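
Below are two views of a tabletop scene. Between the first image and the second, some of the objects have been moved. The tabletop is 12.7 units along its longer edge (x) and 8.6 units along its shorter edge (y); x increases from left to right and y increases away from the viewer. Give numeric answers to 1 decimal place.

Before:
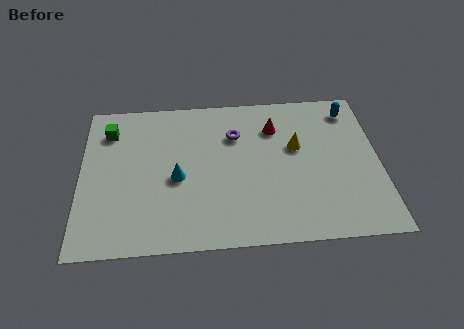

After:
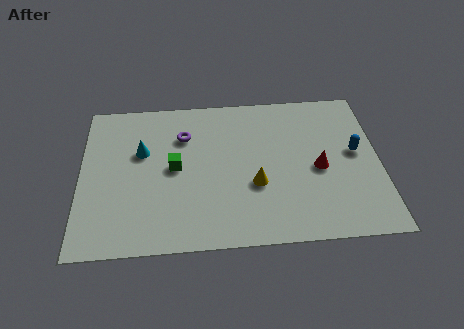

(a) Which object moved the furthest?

the green cube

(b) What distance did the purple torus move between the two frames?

2.2

The purple torus was near (6.6, 6.1) before and (4.4, 6.2) after, so it travelled √(2.2² + 0.1²) ≈ 2.2 units.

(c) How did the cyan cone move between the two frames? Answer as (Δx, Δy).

(-1.5, 1.6)

The cyan cone was at about (4.1, 3.8) and moved to about (2.6, 5.4).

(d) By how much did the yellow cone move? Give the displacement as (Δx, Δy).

(-1.8, -2.0)

The yellow cone was at about (9.2, 5.2) and moved to about (7.4, 3.2).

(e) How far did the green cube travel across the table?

3.6

The green cube was near (1.2, 6.7) before and (4.0, 4.4) after, so it travelled √(2.8² + 2.3²) ≈ 3.6 units.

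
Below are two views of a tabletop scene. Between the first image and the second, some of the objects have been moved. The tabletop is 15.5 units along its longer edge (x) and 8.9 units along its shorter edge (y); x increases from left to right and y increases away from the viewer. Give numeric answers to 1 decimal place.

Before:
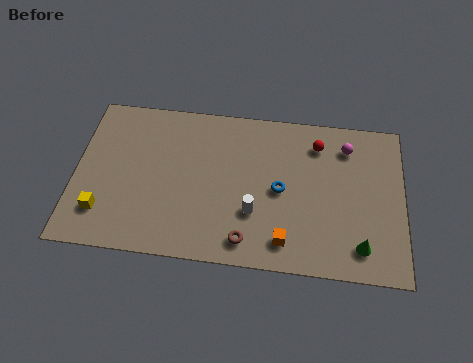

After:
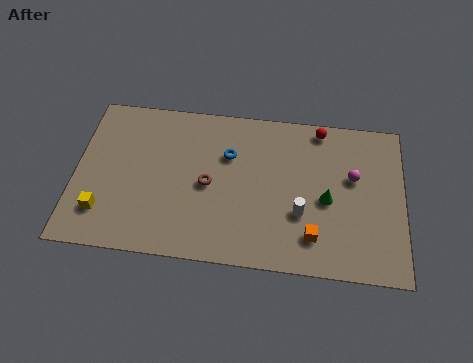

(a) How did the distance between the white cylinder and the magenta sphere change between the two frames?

-2.7

Before: roughly 6.0 units apart; after: 3.3. That's 2.7 units closer together.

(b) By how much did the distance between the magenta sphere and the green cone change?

-3.7

They were about 5.5 units apart before and 1.8 after — 3.7 units closer together.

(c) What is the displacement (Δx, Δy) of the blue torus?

(-2.5, 1.7)

The blue torus started near (9.7, 4.3) and ended near (7.2, 6.0).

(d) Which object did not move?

the yellow cube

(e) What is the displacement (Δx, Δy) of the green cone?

(-1.6, 2.4)

The green cone was at about (13.5, 1.6) and moved to about (11.9, 4.0).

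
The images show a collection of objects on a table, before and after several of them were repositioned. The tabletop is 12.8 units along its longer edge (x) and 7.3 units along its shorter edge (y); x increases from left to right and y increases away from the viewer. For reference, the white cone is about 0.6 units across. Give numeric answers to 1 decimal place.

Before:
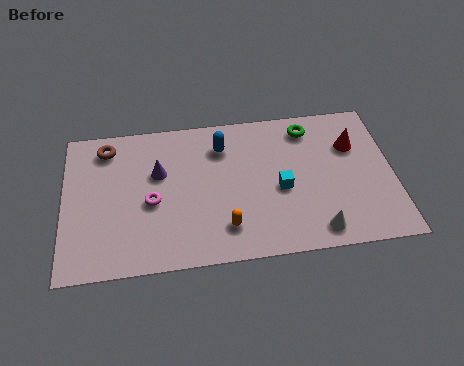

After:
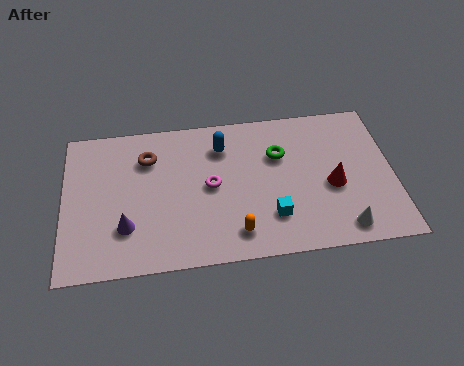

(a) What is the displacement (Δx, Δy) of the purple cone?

(-1.3, -2.5)

The purple cone was at about (3.7, 4.6) and moved to about (2.4, 2.1).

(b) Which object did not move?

the blue capsule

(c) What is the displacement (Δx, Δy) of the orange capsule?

(0.4, -0.3)

The orange capsule started near (6.2, 1.6) and ended near (6.6, 1.3).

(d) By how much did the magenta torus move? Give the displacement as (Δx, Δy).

(2.3, 0.5)

From the two frames, the magenta torus sits at roughly (3.4, 3.2) before and (5.7, 3.7) after.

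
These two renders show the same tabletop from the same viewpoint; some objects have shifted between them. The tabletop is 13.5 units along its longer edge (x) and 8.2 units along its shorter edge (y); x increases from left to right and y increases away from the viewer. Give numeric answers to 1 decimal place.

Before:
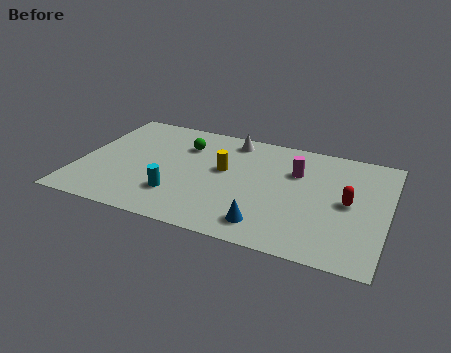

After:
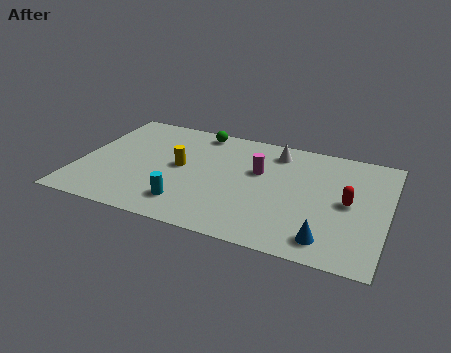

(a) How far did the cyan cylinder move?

0.7

The cyan cylinder moved from about (4.5, 2.2) to (5.0, 1.7), a distance of √(0.5² + 0.5²) ≈ 0.7.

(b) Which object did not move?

the red capsule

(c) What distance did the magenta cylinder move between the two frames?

1.7

The magenta cylinder was near (9.4, 5.6) before and (7.8, 5.1) after, so it travelled √(1.6² + 0.5²) ≈ 1.7 units.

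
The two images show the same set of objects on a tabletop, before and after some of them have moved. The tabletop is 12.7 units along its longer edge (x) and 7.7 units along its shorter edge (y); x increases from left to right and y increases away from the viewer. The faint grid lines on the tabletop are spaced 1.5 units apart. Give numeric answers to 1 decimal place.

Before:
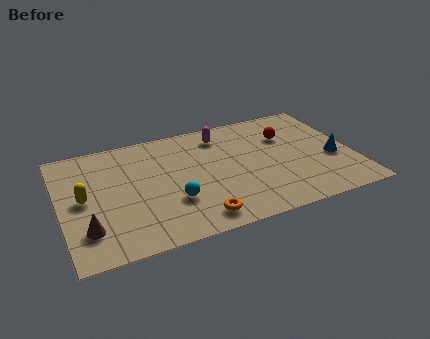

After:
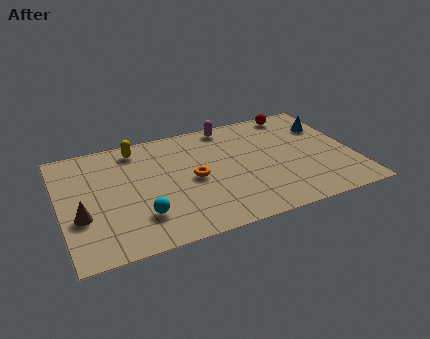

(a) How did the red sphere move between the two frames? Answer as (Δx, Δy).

(0.6, 1.6)

The red sphere started near (10.0, 5.3) and ended near (10.6, 6.9).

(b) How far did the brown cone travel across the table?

0.9

The brown cone moved from about (1.0, 1.9) to (0.8, 2.8), a distance of √(0.2² + 0.9²) ≈ 0.9.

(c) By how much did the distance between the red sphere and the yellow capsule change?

-2.0

The distance was about 9.1 in the first image and 7.1 in the second, so they moved 2.0 units closer together.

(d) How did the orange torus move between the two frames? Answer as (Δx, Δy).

(0.1, 2.6)

The orange torus was at about (5.6, 1.1) and moved to about (5.7, 3.7).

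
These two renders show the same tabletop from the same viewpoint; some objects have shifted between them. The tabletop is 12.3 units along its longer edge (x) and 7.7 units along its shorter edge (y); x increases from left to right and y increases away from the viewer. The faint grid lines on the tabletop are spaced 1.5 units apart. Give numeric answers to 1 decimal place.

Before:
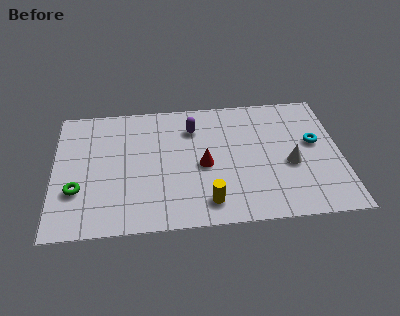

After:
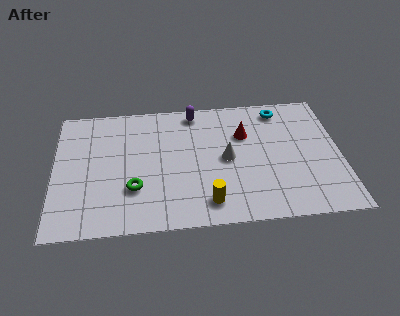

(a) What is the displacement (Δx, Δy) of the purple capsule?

(0.1, 1.0)

The purple capsule started near (6.0, 5.8) and ended near (6.1, 6.8).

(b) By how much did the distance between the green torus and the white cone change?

-4.9

They were about 9.1 units apart before and 4.2 after — 4.9 units closer together.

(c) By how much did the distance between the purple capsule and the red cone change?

+0.3

They were about 2.3 units apart before and 2.6 after — 0.3 units further apart.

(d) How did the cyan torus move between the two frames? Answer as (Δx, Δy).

(-1.4, 2.2)

From the two frames, the cyan torus sits at roughly (11.2, 4.4) before and (9.8, 6.6) after.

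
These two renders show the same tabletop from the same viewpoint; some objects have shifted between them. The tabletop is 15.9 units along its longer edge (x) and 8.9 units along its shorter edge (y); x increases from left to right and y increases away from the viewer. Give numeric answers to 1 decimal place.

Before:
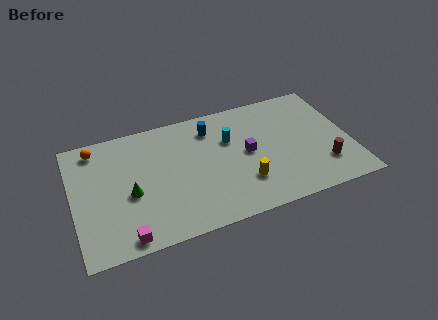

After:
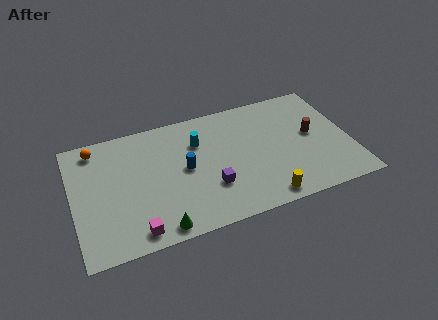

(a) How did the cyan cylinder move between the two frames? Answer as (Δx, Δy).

(-1.8, 0.4)

The cyan cylinder was at about (9.1, 5.9) and moved to about (7.3, 6.3).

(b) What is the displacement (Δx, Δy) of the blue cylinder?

(-1.7, -2.5)

The blue cylinder was at about (8.1, 7.1) and moved to about (6.4, 4.6).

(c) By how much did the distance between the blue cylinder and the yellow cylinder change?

+0.7

The distance was about 4.8 in the first image and 5.5 in the second, so they moved 0.7 units further apart.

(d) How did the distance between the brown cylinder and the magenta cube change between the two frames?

-0.5

They were about 11.6 units apart before and 11.1 after — 0.5 units closer together.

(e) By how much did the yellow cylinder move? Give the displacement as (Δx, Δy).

(1.0, -1.5)

The yellow cylinder was at about (9.6, 2.5) and moved to about (10.6, 1.0).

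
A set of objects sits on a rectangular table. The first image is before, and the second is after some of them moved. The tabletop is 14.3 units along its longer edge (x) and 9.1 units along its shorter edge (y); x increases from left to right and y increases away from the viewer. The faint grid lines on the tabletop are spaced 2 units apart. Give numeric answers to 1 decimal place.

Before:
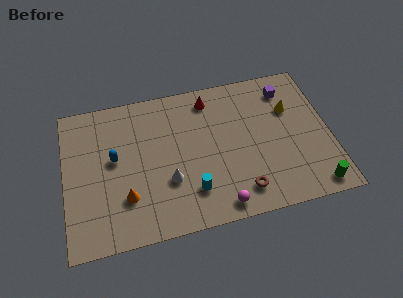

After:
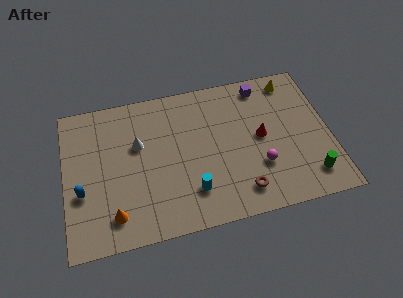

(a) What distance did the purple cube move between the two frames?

1.4

The purple cube was near (12.2, 7.4) before and (10.9, 7.9) after, so it travelled √(1.3² + 0.5²) ≈ 1.4 units.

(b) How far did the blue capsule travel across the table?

2.5

The blue capsule was near (2.7, 5.1) before and (0.9, 3.4) after, so it travelled √(1.8² + 1.7²) ≈ 2.5 units.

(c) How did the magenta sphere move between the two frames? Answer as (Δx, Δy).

(2.3, 1.9)

From the two frames, the magenta sphere sits at roughly (8.1, 1.0) before and (10.4, 2.9) after.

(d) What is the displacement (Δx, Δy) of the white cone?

(-1.5, 2.6)

From the two frames, the white cone sits at roughly (5.5, 3.1) before and (4.0, 5.7) after.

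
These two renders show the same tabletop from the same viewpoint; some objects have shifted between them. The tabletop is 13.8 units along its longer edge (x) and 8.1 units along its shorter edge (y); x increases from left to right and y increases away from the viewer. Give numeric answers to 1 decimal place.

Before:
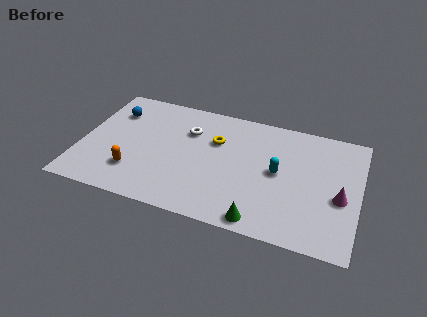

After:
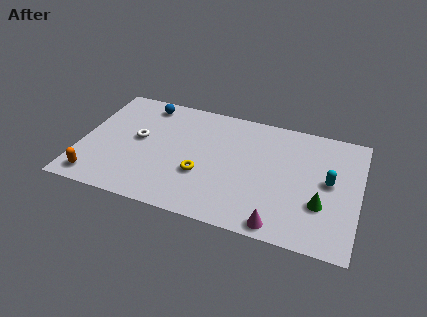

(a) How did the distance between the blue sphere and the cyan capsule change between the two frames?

+1.2

They were about 8.6 units apart before and 9.8 after — 1.2 units further apart.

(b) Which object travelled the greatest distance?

the magenta cone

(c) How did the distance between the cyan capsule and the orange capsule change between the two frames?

+4.4

Before: roughly 7.3 units apart; after: 11.7. That's 4.4 units further apart.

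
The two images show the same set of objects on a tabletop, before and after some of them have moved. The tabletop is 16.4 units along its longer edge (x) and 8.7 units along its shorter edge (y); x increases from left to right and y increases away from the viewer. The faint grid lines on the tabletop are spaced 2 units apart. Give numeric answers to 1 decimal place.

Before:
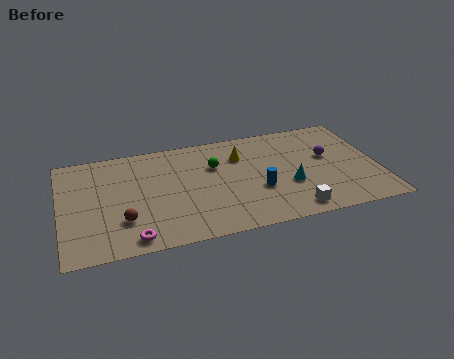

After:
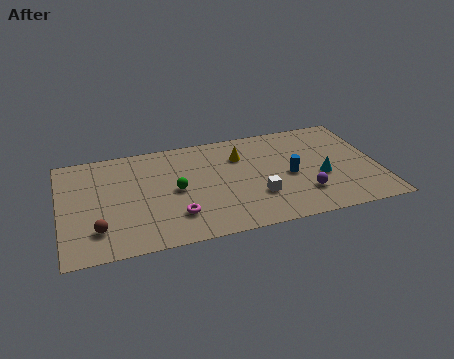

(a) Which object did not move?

the yellow cone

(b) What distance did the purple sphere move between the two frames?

3.2

The purple sphere was near (13.9, 5.1) before and (12.4, 2.3) after, so it travelled √(1.5² + 2.8²) ≈ 3.2 units.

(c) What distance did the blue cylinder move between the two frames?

1.9

From (10.1, 3.2) to (11.8, 4.0), the blue cylinder covered √(1.7² + 0.8²) ≈ 1.9 units.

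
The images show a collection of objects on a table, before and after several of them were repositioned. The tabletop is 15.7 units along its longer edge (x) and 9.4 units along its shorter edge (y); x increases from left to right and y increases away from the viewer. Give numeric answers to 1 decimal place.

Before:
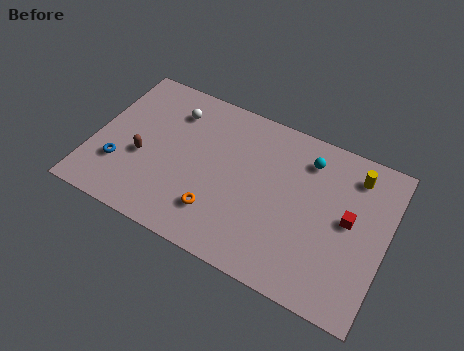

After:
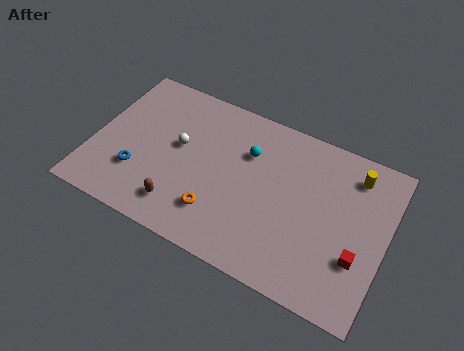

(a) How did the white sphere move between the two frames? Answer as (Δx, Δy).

(0.6, -2.0)

The white sphere was at about (3.9, 7.3) and moved to about (4.5, 5.3).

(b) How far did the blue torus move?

1.0

From (1.6, 2.8) to (2.6, 2.8), the blue torus covered √(1.0² + 0.0²) ≈ 1.0 units.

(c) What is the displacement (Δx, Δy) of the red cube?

(0.7, -1.9)

The red cube started near (13.7, 5.0) and ended near (14.4, 3.1).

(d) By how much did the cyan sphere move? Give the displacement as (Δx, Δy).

(-3.1, -1.0)

The cyan sphere started near (11.2, 7.5) and ended near (8.1, 6.5).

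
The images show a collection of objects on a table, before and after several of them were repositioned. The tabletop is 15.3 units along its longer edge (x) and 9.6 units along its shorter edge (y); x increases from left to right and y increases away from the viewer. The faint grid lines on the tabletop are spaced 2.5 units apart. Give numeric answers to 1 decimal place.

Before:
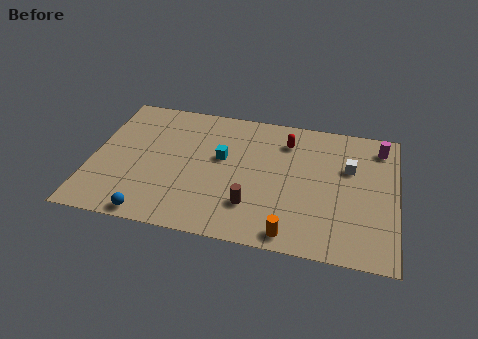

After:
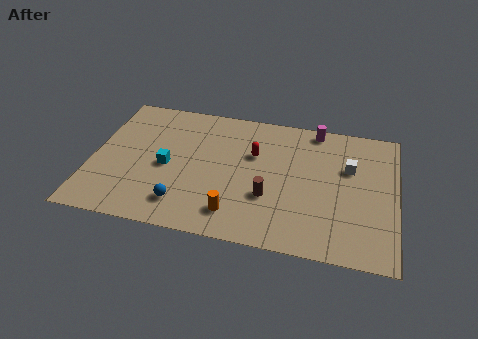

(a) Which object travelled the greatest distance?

the magenta cylinder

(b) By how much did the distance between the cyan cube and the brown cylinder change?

+1.8

The distance was about 3.5 in the first image and 5.3 in the second, so they moved 1.8 units further apart.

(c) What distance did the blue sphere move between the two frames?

1.9

The blue sphere was near (3.3, 0.8) before and (4.8, 1.9) after, so it travelled √(1.5² + 1.1²) ≈ 1.9 units.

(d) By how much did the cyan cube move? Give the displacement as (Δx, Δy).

(-2.7, -1.2)

From the two frames, the cyan cube sits at roughly (6.5, 5.6) before and (3.8, 4.4) after.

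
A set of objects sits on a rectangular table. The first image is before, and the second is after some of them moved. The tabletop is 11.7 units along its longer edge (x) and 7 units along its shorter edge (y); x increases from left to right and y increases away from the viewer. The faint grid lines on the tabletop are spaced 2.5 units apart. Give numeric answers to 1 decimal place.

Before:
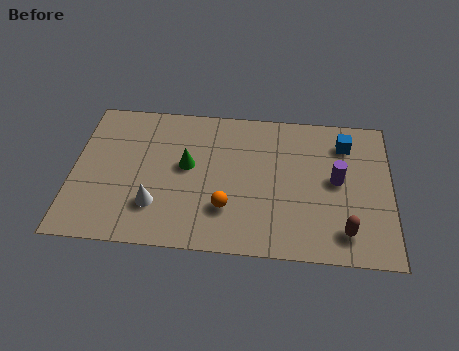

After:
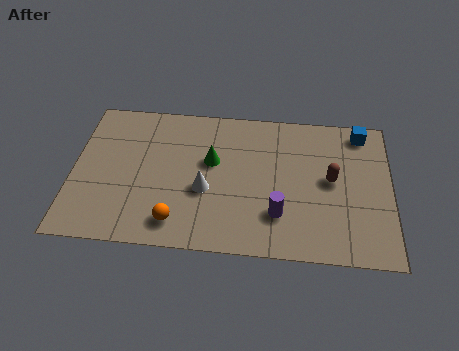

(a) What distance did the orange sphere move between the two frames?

2.0

From (5.7, 2.0) to (3.9, 1.2), the orange sphere covered √(1.8² + 0.8²) ≈ 2.0 units.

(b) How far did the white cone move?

2.0

The white cone moved from about (3.1, 1.9) to (4.9, 2.8), a distance of √(1.8² + 0.9²) ≈ 2.0.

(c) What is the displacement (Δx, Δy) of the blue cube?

(0.6, 0.6)

The blue cube started near (10.0, 5.5) and ended near (10.6, 6.1).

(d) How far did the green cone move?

0.9

From (4.2, 3.9) to (5.1, 4.2), the green cone covered √(0.9² + 0.3²) ≈ 0.9 units.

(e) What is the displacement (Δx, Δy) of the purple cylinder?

(-2.1, -1.8)

The purple cylinder started near (9.7, 3.7) and ended near (7.6, 1.9).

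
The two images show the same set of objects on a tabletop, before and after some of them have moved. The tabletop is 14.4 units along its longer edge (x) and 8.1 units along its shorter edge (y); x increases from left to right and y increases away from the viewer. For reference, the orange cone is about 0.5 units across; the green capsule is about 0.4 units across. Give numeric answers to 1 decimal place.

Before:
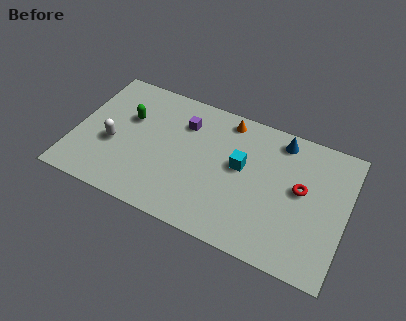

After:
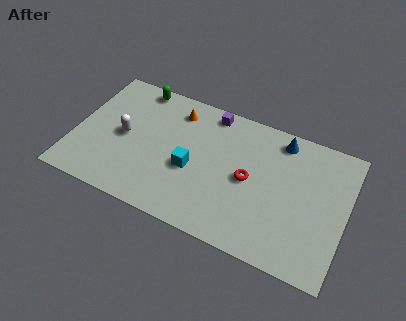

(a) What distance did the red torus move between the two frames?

2.7

The red torus moved from about (12.0, 4.5) to (9.3, 4.0), a distance of √(2.7² + 0.5²) ≈ 2.7.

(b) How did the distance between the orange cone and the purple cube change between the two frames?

-0.6

The distance was about 2.5 in the first image and 1.9 in the second, so they moved 0.6 units closer together.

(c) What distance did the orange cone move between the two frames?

2.7

The orange cone moved from about (7.8, 7.1) to (5.1, 6.6), a distance of √(2.7² + 0.5²) ≈ 2.7.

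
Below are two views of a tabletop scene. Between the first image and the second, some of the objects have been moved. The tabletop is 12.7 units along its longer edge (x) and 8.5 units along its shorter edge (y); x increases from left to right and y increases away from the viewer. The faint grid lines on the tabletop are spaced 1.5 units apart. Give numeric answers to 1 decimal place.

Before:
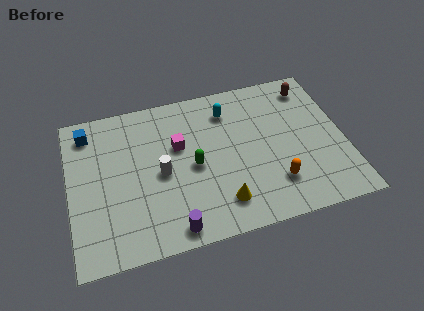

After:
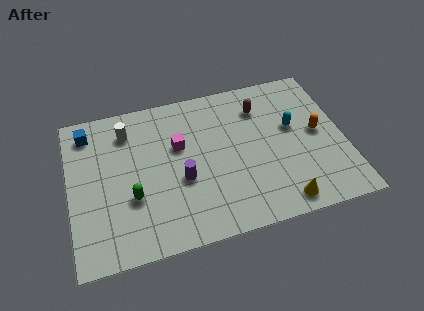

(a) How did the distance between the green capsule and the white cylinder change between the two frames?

+2.2

The distance was about 1.5 in the first image and 3.7 in the second, so they moved 2.2 units further apart.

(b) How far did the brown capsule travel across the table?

2.5

The brown capsule was near (11.4, 7.1) before and (9.0, 6.5) after, so it travelled √(2.4² + 0.6²) ≈ 2.5 units.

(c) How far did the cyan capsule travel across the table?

3.4

The cyan capsule moved from about (7.5, 6.7) to (10.4, 5.0), a distance of √(2.9² + 1.7²) ≈ 3.4.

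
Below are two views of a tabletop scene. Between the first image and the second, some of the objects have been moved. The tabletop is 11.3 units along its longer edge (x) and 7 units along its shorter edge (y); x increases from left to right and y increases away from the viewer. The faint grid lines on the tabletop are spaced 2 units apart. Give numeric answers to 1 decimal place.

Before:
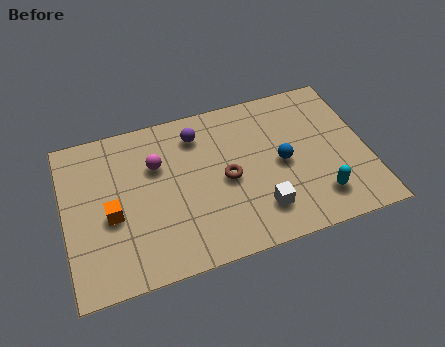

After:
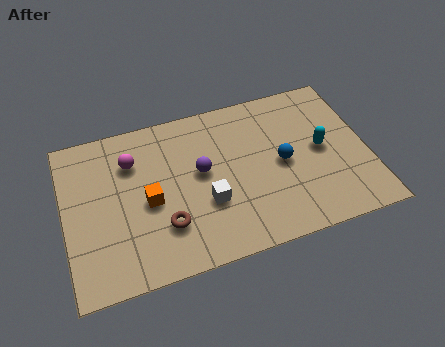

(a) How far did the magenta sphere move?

1.0

The magenta sphere was near (3.5, 4.7) before and (2.6, 5.1) after, so it travelled √(0.9² + 0.4²) ≈ 1.0 units.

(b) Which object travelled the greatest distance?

the brown torus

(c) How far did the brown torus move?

2.7

The brown torus was near (6.0, 3.3) before and (3.6, 2.0) after, so it travelled √(2.4² + 1.3²) ≈ 2.7 units.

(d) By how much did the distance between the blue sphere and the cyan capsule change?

-0.7

They were about 2.2 units apart before and 1.5 after — 0.7 units closer together.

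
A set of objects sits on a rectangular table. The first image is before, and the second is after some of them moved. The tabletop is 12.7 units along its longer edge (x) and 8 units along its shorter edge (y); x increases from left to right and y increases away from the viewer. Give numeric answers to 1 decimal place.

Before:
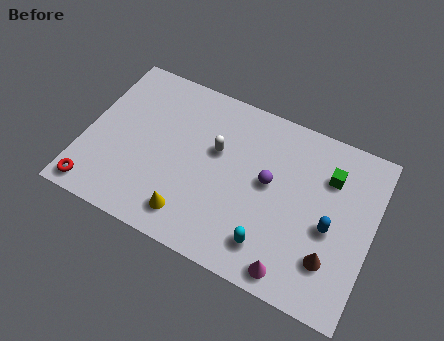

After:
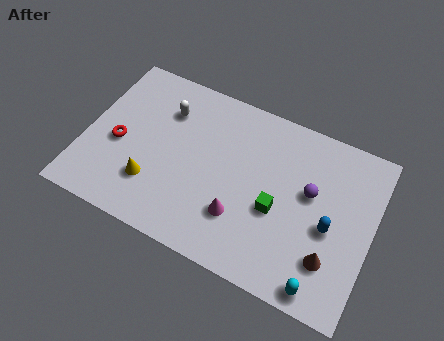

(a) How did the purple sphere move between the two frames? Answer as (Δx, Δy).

(1.8, 0.3)

The purple sphere was at about (8.1, 4.4) and moved to about (9.9, 4.7).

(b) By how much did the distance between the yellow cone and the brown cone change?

+1.8

They were about 6.1 units apart before and 7.9 after — 1.8 units further apart.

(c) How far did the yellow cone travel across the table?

2.0

From (5.0, 1.4) to (3.2, 2.2), the yellow cone covered √(1.8² + 0.8²) ≈ 2.0 units.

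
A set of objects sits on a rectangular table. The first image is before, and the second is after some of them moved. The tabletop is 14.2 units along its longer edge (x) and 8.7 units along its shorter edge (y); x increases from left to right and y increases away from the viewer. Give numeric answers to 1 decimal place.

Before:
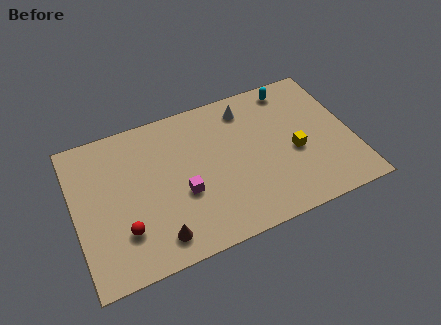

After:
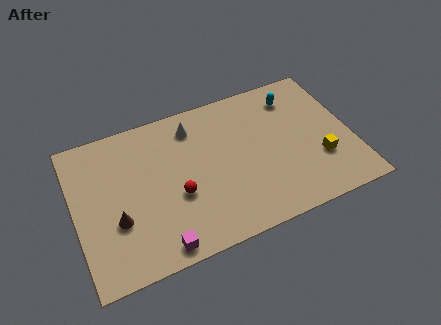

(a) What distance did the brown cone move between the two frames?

2.5

From (3.9, 1.4) to (2.0, 3.1), the brown cone covered √(1.9² + 1.7²) ≈ 2.5 units.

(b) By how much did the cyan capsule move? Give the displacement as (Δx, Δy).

(0.1, -0.6)

From the two frames, the cyan capsule sits at roughly (11.5, 7.6) before and (11.6, 7.0) after.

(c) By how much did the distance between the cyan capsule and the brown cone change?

+0.6

The distance was about 9.8 in the first image and 10.4 in the second, so they moved 0.6 units further apart.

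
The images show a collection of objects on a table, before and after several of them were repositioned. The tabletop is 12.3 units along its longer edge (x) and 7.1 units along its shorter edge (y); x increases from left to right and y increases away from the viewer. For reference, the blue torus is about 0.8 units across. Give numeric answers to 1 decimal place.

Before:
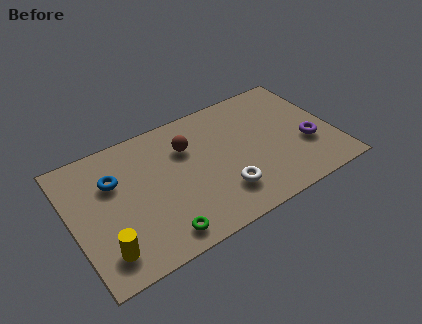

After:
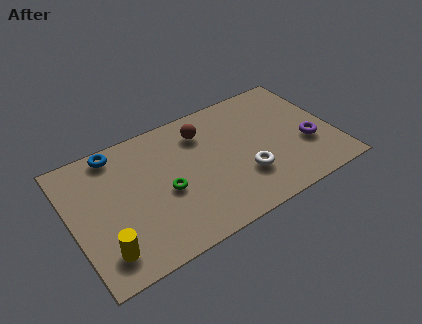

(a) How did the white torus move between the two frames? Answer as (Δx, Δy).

(1.1, 0.4)

The white torus started near (6.8, 1.8) and ended near (7.9, 2.2).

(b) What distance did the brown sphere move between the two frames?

0.9

The brown sphere was near (5.6, 5.0) before and (6.4, 5.5) after, so it travelled √(0.8² + 0.5²) ≈ 0.9 units.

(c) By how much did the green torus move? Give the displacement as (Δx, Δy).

(0.6, 2.1)

The green torus was at about (3.7, 1.0) and moved to about (4.3, 3.1).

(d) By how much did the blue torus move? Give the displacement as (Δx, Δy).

(0.3, 1.5)

From the two frames, the blue torus sits at roughly (2.1, 4.8) before and (2.4, 6.3) after.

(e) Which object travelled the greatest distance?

the green torus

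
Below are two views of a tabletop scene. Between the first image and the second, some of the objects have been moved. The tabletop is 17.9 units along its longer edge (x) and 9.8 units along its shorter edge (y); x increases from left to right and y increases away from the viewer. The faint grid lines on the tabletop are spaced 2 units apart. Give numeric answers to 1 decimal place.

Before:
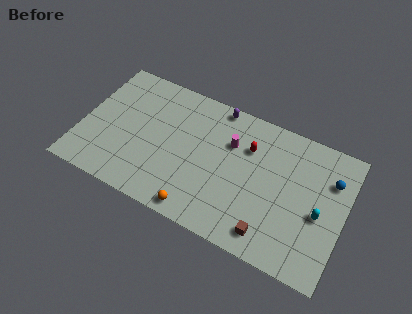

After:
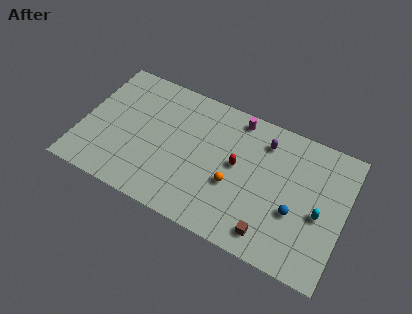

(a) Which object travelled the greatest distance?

the blue sphere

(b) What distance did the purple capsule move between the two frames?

3.6

The purple capsule moved from about (8.8, 9.0) to (12.2, 7.8), a distance of √(3.4² + 1.2²) ≈ 3.6.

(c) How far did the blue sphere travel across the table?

3.9

The blue sphere was near (16.8, 7.0) before and (14.7, 3.7) after, so it travelled √(2.1² + 3.3²) ≈ 3.9 units.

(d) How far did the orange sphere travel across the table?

3.4

The orange sphere was near (8.5, 1.0) before and (10.5, 3.8) after, so it travelled √(2.0² + 2.8²) ≈ 3.4 units.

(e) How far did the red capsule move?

1.7

From (11.2, 6.9) to (10.6, 5.3), the red capsule covered √(0.6² + 1.6²) ≈ 1.7 units.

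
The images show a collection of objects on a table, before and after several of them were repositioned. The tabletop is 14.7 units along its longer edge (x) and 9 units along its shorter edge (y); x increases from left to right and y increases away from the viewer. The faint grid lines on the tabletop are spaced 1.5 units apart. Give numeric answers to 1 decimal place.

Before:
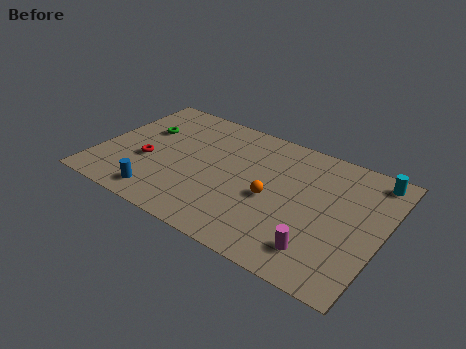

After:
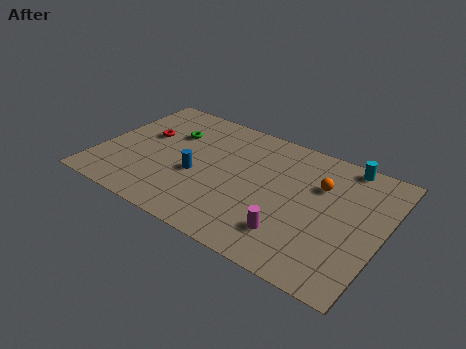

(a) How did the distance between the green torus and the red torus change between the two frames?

-0.9

The distance was about 2.4 in the first image and 1.5 in the second, so they moved 0.9 units closer together.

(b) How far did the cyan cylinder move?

1.5

From (13.8, 7.9) to (12.3, 8.2), the cyan cylinder covered √(1.5² + 0.3²) ≈ 1.5 units.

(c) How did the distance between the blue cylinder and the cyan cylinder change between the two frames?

-3.7

Before: roughly 12.1 units apart; after: 8.4. That's 3.7 units closer together.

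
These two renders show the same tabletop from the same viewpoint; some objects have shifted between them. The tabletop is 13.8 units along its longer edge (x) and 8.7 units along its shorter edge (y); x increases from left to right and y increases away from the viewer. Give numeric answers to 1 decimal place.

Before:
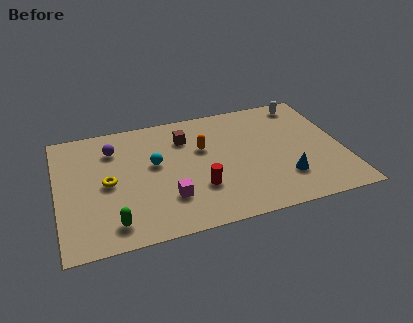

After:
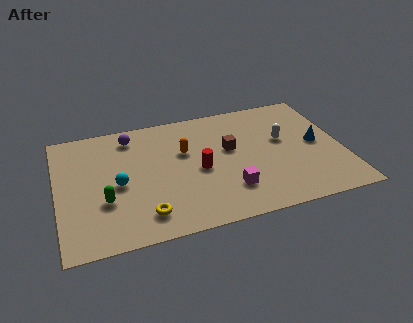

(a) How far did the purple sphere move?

1.1

From (2.8, 6.6) to (3.7, 7.3), the purple sphere covered √(0.9² + 0.7²) ≈ 1.1 units.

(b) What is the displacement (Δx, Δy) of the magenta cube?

(2.9, -0.2)

The magenta cube was at about (5.2, 2.4) and moved to about (8.1, 2.2).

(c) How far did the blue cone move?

2.8

From (10.8, 2.3) to (12.6, 4.4), the blue cone covered √(1.8² + 2.1²) ≈ 2.8 units.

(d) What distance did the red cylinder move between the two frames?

1.3

From (6.7, 2.7) to (6.8, 4.0), the red cylinder covered √(0.1² + 1.3²) ≈ 1.3 units.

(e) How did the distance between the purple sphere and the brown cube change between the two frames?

+1.7

The distance was about 3.5 in the first image and 5.2 in the second, so they moved 1.7 units further apart.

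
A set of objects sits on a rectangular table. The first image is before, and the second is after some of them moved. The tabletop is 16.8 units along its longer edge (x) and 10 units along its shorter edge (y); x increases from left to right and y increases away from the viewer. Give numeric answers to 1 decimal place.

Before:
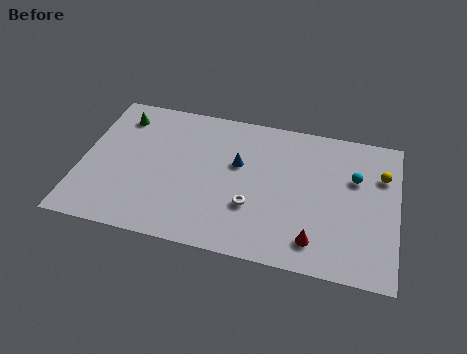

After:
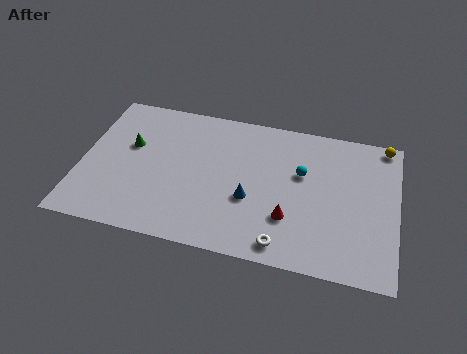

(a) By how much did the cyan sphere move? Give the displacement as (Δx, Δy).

(-2.8, -0.3)

The cyan sphere started near (14.5, 6.5) and ended near (11.7, 6.2).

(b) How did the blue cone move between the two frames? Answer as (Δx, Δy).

(0.8, -2.3)

The blue cone started near (8.3, 6.1) and ended near (9.1, 3.8).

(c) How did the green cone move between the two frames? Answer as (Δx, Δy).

(0.7, -2.0)

The green cone was at about (1.8, 8.1) and moved to about (2.5, 6.1).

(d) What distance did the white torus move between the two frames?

2.8

The white torus moved from about (9.2, 3.3) to (11.0, 1.2), a distance of √(1.8² + 2.1²) ≈ 2.8.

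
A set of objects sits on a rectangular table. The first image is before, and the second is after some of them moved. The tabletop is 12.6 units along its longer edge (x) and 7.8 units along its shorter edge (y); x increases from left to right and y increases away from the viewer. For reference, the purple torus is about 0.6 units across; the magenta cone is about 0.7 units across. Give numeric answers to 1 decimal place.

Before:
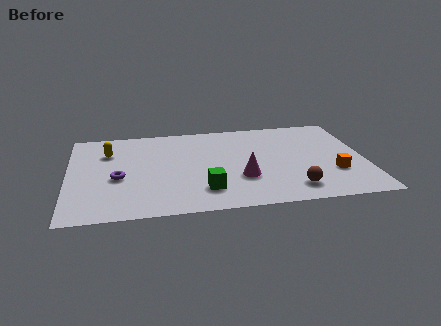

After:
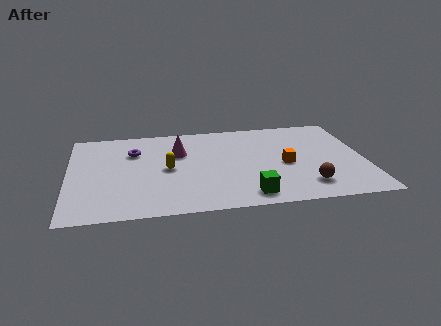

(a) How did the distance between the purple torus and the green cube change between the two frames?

+2.5

The distance was about 3.9 in the first image and 6.4 in the second, so they moved 2.5 units further apart.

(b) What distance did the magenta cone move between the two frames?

3.7

The magenta cone moved from about (7.3, 2.6) to (4.7, 5.2), a distance of √(2.6² + 2.6²) ≈ 3.7.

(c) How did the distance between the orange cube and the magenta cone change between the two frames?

+0.9

Before: roughly 3.9 units apart; after: 4.8. That's 0.9 units further apart.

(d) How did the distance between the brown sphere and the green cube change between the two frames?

-1.2

The distance was about 3.7 in the first image and 2.5 in the second, so they moved 1.2 units closer together.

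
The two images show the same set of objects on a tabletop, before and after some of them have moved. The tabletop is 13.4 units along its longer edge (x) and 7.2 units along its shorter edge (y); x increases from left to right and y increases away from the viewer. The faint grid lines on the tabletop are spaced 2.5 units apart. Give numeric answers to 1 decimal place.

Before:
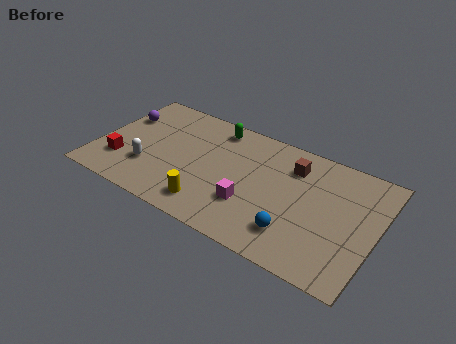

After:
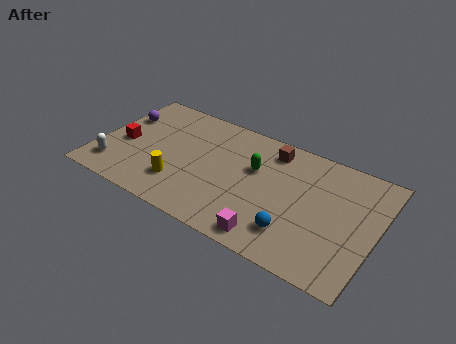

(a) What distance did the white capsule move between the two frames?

1.7

From (2.6, 2.2) to (1.0, 1.5), the white capsule covered √(1.6² + 0.7²) ≈ 1.7 units.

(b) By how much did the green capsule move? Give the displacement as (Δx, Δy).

(2.2, -1.7)

The green capsule was at about (5.3, 6.2) and moved to about (7.5, 4.5).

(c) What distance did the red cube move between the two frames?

1.2

The red cube moved from about (1.3, 2.0) to (1.2, 3.2), a distance of √(0.1² + 1.2²) ≈ 1.2.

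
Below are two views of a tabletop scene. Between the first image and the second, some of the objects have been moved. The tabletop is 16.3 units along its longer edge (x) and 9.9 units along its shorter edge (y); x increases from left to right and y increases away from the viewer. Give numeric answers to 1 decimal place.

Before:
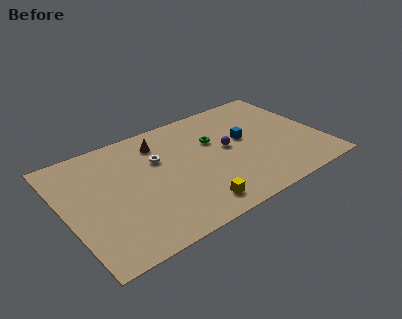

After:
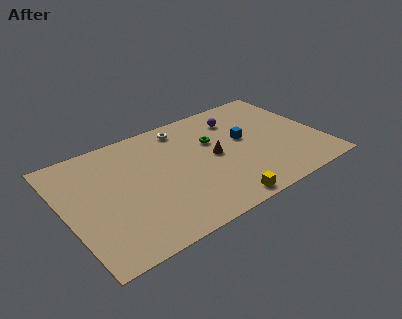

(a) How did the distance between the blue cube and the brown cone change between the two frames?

-3.5

Before: roughly 5.7 units apart; after: 2.2. That's 3.5 units closer together.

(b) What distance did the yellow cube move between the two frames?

1.7

From (7.5, 1.5) to (9.1, 0.9), the yellow cube covered √(1.6² + 0.6²) ≈ 1.7 units.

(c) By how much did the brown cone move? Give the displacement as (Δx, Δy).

(3.1, -2.9)

From the two frames, the brown cone sits at roughly (6.4, 7.9) before and (9.5, 5.0) after.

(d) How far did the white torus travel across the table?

2.8

From (6.1, 6.5) to (8.1, 8.5), the white torus covered √(2.0² + 2.0²) ≈ 2.8 units.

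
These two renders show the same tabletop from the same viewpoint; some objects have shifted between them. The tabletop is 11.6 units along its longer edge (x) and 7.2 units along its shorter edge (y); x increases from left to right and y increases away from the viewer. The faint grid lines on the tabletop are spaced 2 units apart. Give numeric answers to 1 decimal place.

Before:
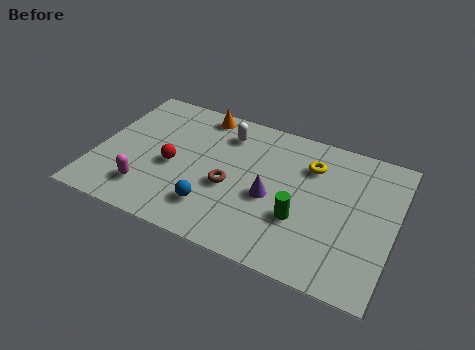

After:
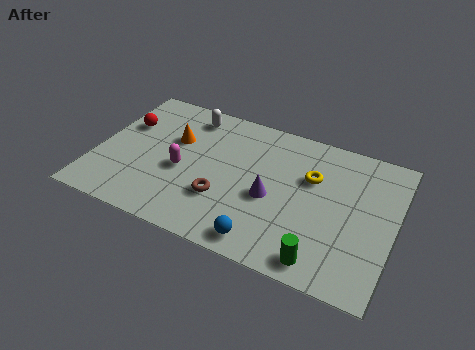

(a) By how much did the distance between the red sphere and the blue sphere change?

+4.8

Before: roughly 2.3 units apart; after: 7.1. That's 4.8 units further apart.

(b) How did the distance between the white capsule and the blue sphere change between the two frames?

+2.3

They were about 4.0 units apart before and 6.3 after — 2.3 units further apart.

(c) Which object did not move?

the purple cone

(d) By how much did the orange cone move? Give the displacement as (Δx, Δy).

(-0.8, -1.8)

From the two frames, the orange cone sits at roughly (3.7, 6.4) before and (2.9, 4.6) after.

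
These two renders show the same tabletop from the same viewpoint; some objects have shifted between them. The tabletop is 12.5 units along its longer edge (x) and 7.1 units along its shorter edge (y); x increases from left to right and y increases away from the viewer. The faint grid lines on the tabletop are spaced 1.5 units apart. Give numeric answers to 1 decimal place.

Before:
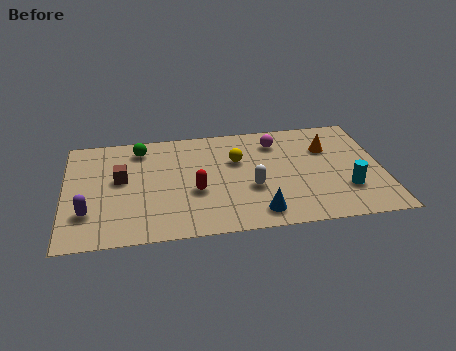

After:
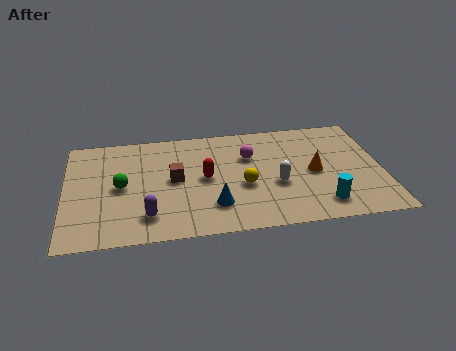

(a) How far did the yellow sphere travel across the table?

1.7

The yellow sphere moved from about (6.8, 4.6) to (7.0, 2.9), a distance of √(0.2² + 1.7²) ≈ 1.7.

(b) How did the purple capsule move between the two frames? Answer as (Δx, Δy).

(2.3, -0.5)

The purple capsule was at about (0.9, 2.0) and moved to about (3.2, 1.5).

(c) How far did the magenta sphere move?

1.4

From (8.4, 5.6) to (7.3, 4.8), the magenta sphere covered √(1.1² + 0.8²) ≈ 1.4 units.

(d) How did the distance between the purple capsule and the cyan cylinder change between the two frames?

-3.3

They were about 10.1 units apart before and 6.8 after — 3.3 units closer together.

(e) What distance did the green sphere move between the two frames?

2.5

The green sphere was near (3.0, 5.9) before and (2.2, 3.5) after, so it travelled √(0.8² + 2.4²) ≈ 2.5 units.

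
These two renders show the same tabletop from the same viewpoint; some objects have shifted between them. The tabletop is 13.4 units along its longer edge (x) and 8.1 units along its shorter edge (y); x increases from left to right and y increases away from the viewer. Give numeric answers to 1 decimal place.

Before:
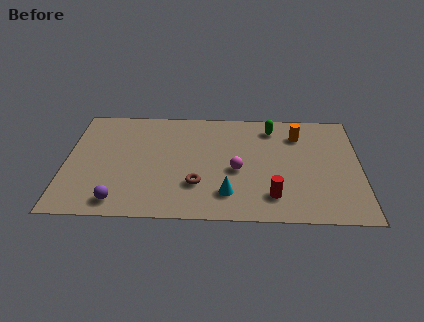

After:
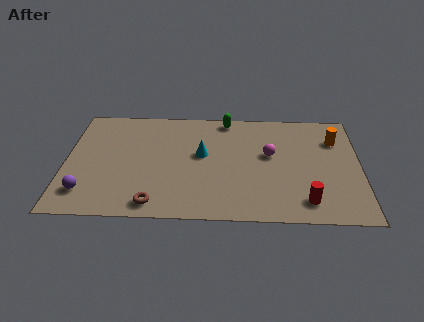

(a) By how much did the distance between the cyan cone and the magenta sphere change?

+1.4

The distance was about 1.7 in the first image and 3.1 in the second, so they moved 1.4 units further apart.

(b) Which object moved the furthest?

the cyan cone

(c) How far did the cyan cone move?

3.0

The cyan cone was near (7.4, 1.8) before and (6.2, 4.6) after, so it travelled √(1.2² + 2.8²) ≈ 3.0 units.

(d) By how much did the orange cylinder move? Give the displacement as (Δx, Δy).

(1.7, -0.3)

The orange cylinder was at about (10.6, 6.2) and moved to about (12.3, 5.9).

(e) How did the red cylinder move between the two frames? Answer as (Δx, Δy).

(1.5, -0.3)

From the two frames, the red cylinder sits at roughly (9.4, 1.7) before and (10.9, 1.4) after.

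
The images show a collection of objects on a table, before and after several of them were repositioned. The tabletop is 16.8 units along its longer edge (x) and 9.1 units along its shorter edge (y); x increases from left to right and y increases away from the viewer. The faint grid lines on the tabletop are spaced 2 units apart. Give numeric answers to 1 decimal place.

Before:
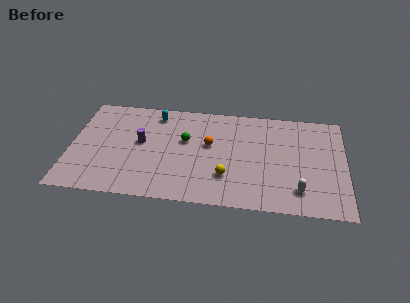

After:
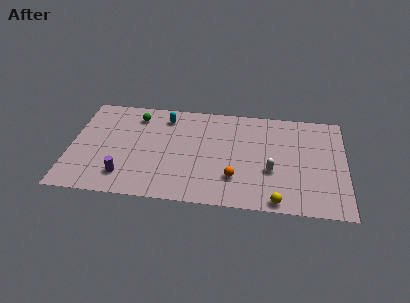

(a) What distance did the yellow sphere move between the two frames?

3.6

From (9.6, 2.6) to (12.7, 0.8), the yellow sphere covered √(3.1² + 1.8²) ≈ 3.6 units.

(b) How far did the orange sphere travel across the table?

3.2

The orange sphere was near (8.5, 5.3) before and (10.1, 2.5) after, so it travelled √(1.6² + 2.8²) ≈ 3.2 units.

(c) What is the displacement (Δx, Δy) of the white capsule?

(-1.7, 1.5)

The white capsule was at about (14.0, 1.9) and moved to about (12.3, 3.4).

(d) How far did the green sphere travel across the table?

3.6

From (7.0, 5.5) to (3.9, 7.4), the green sphere covered √(3.1² + 1.9²) ≈ 3.6 units.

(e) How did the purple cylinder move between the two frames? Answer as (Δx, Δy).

(-0.9, -3.1)

The purple cylinder started near (4.3, 5.0) and ended near (3.4, 1.9).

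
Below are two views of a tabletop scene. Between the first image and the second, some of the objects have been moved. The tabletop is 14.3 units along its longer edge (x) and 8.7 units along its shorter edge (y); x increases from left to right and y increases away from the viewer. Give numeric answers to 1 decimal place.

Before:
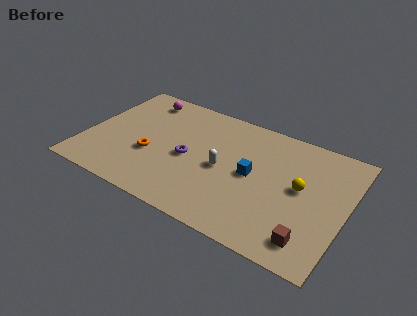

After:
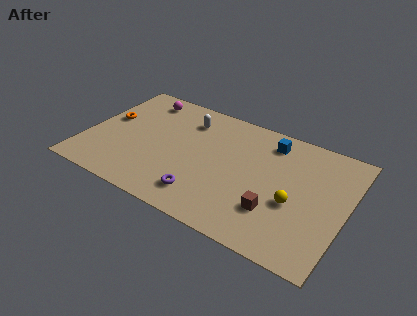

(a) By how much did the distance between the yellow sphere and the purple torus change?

-1.1

The distance was about 6.1 in the first image and 5.0 in the second, so they moved 1.1 units closer together.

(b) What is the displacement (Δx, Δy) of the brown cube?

(-2.0, 1.0)

The brown cube started near (12.7, 1.5) and ended near (10.7, 2.5).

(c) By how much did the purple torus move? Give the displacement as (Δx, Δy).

(1.2, -2.3)

The purple torus started near (5.7, 4.0) and ended near (6.9, 1.7).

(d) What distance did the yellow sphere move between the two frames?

1.2

The yellow sphere was near (11.8, 4.7) before and (11.6, 3.5) after, so it travelled √(0.2² + 1.2²) ≈ 1.2 units.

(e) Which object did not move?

the magenta sphere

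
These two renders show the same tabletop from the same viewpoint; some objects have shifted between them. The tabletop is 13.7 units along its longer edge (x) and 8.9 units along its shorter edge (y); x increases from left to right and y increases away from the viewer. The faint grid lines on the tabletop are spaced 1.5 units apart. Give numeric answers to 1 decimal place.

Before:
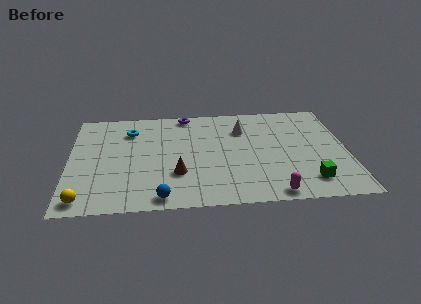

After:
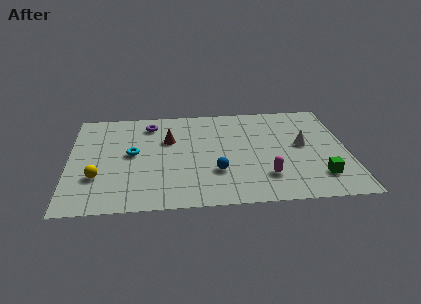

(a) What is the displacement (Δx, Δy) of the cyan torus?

(0.1, -2.1)

From the two frames, the cyan torus sits at roughly (3.0, 6.8) before and (3.1, 4.7) after.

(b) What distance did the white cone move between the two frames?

3.4

The white cone moved from about (8.6, 6.5) to (11.5, 4.8), a distance of √(2.9² + 1.7²) ≈ 3.4.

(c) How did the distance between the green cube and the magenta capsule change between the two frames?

+0.6

Before: roughly 2.0 units apart; after: 2.6. That's 0.6 units further apart.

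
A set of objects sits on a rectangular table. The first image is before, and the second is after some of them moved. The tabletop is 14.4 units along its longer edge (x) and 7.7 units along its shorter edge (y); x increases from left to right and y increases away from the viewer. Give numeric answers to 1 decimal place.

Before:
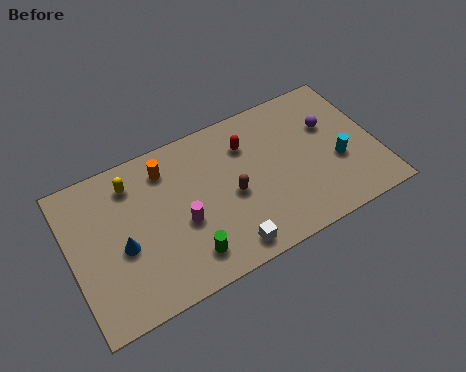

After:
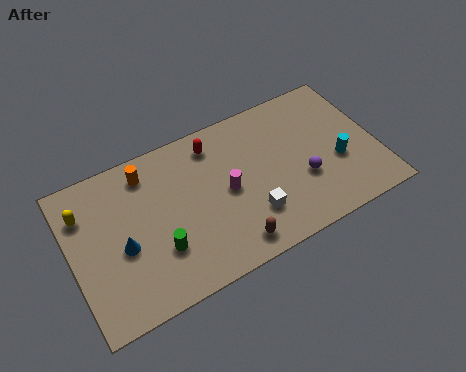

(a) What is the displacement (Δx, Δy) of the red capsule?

(-1.5, 0.7)

The red capsule started near (8.5, 5.7) and ended near (7.0, 6.4).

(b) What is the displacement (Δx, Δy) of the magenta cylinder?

(2.2, 0.6)

The magenta cylinder was at about (5.1, 3.2) and moved to about (7.3, 3.8).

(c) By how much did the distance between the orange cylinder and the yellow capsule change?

+1.5

The distance was about 1.6 in the first image and 3.1 in the second, so they moved 1.5 units further apart.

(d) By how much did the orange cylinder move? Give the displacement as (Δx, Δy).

(-0.9, 0.2)

The orange cylinder started near (4.7, 6.2) and ended near (3.8, 6.4).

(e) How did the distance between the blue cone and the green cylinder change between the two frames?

-1.5

They were about 3.3 units apart before and 1.8 after — 1.5 units closer together.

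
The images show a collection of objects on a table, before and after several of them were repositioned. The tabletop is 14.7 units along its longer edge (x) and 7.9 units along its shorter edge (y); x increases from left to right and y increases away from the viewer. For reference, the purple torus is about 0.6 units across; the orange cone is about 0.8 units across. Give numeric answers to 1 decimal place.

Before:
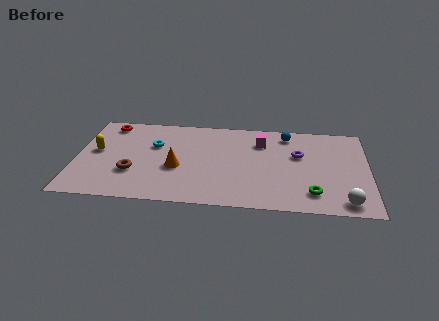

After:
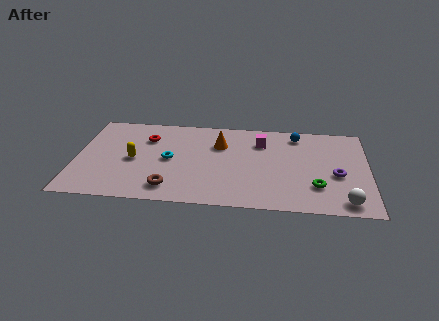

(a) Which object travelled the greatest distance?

the orange cone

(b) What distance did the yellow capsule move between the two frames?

2.0

The yellow capsule moved from about (1.0, 4.3) to (2.9, 3.7), a distance of √(1.9² + 0.6²) ≈ 2.0.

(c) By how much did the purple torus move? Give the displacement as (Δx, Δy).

(1.9, -1.6)

The purple torus was at about (11.2, 4.9) and moved to about (13.1, 3.3).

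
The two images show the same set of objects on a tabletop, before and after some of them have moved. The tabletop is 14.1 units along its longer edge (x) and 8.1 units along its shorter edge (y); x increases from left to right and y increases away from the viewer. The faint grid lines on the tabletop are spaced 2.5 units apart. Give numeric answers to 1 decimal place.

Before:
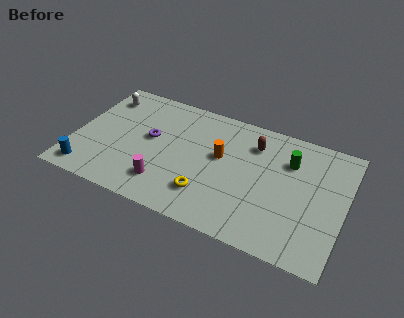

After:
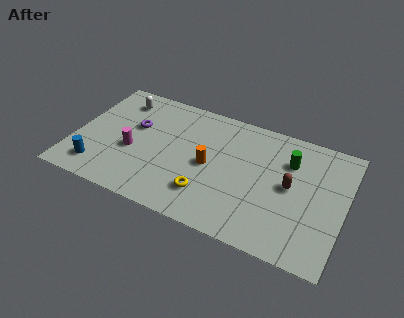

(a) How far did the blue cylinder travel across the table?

0.6

The blue cylinder was near (1.0, 1.1) before and (1.5, 1.5) after, so it travelled √(0.5² + 0.4²) ≈ 0.6 units.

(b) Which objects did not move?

the yellow torus and the green cylinder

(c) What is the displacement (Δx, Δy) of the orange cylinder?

(-0.5, -0.8)

The orange cylinder started near (7.6, 4.7) and ended near (7.1, 3.9).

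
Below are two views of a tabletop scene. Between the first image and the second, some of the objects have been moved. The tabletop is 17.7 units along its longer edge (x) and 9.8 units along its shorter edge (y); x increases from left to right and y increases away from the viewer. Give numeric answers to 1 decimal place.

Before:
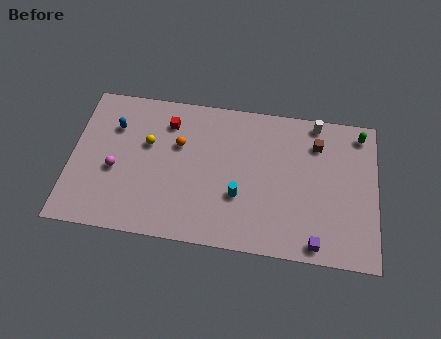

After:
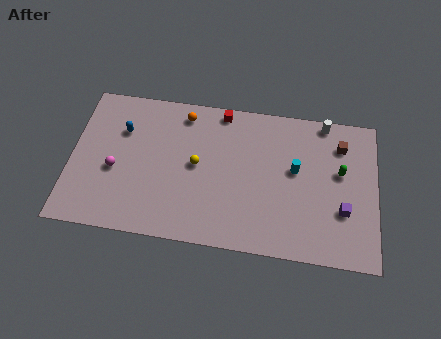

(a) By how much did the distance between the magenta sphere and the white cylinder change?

+0.5

Before: roughly 12.5 units apart; after: 13.0. That's 0.5 units further apart.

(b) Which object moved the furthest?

the cyan cylinder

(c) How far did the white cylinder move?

0.5

The white cylinder was near (14.1, 8.9) before and (14.6, 9.0) after, so it travelled √(0.5² + 0.1²) ≈ 0.5 units.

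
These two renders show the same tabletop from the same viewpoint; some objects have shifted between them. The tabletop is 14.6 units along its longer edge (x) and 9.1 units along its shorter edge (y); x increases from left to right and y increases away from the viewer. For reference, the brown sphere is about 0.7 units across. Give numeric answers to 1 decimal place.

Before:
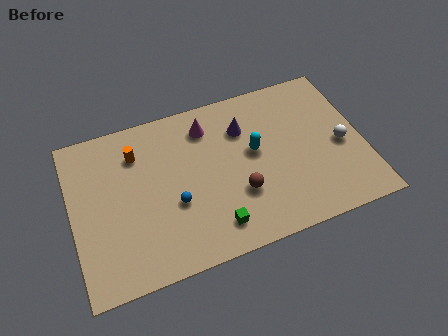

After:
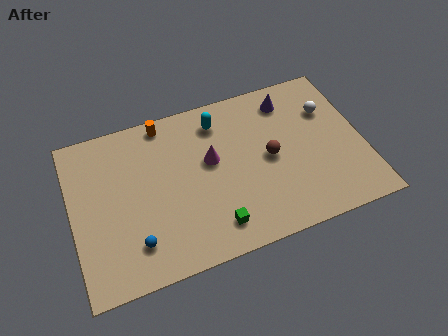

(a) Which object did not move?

the green cube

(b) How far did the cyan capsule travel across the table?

2.8

The cyan capsule was near (9.2, 5.1) before and (7.6, 7.4) after, so it travelled √(1.6² + 2.3²) ≈ 2.8 units.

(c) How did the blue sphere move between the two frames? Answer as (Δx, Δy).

(-2.1, -1.5)

The blue sphere started near (5.0, 3.5) and ended near (2.9, 2.0).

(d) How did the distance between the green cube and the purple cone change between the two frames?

+2.0

The distance was about 5.4 in the first image and 7.4 in the second, so they moved 2.0 units further apart.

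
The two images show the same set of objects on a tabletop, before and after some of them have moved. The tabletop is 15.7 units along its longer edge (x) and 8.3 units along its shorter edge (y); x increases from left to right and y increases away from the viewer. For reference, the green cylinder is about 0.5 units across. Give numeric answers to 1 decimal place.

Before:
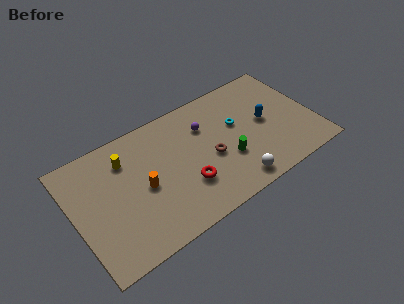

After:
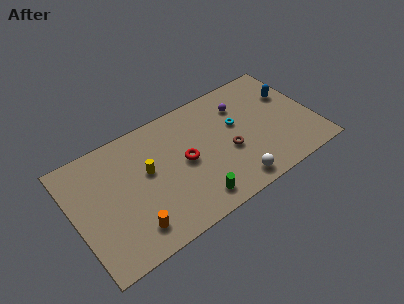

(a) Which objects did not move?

the white sphere and the cyan torus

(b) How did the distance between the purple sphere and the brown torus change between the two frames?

+0.8

The distance was about 2.3 in the first image and 3.1 in the second, so they moved 0.8 units further apart.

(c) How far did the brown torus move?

1.2

From (8.8, 3.6) to (10.0, 3.4), the brown torus covered √(1.2² + 0.2²) ≈ 1.2 units.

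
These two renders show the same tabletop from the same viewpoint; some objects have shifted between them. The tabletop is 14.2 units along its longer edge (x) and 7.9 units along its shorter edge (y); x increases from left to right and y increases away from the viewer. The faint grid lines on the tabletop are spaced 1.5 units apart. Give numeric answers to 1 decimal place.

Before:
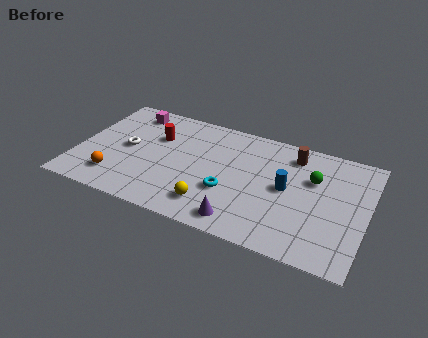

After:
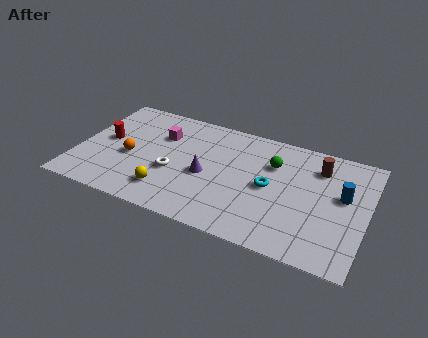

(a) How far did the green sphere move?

2.0

The green sphere moved from about (11.5, 5.2) to (9.5, 5.5), a distance of √(2.0² + 0.3²) ≈ 2.0.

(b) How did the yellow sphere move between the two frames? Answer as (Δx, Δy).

(-2.2, 0.1)

From the two frames, the yellow sphere sits at roughly (6.9, 1.6) before and (4.7, 1.7) after.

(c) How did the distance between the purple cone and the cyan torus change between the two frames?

+1.2

Before: roughly 1.9 units apart; after: 3.1. That's 1.2 units further apart.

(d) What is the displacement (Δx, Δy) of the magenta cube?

(1.7, -1.2)

From the two frames, the magenta cube sits at roughly (2.2, 6.7) before and (3.9, 5.5) after.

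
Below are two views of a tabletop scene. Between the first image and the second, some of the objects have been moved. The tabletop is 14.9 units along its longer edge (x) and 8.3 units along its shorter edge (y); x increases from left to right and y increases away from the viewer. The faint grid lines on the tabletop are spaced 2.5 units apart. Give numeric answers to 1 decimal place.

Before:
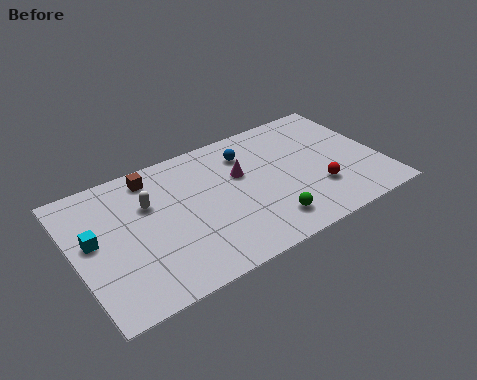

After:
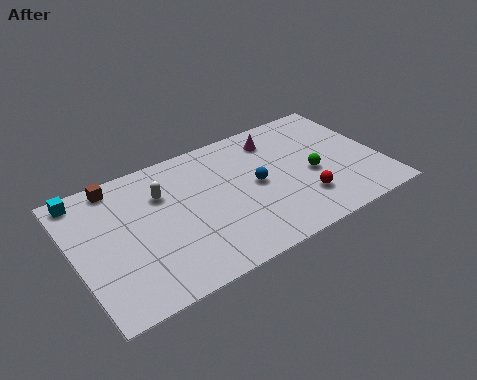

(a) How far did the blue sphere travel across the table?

2.2

The blue sphere moved from about (8.7, 6.4) to (8.8, 4.2), a distance of √(0.1² + 2.2²) ≈ 2.2.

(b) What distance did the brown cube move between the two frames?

1.7

The brown cube moved from about (4.1, 7.1) to (2.4, 7.4), a distance of √(1.7² + 0.3²) ≈ 1.7.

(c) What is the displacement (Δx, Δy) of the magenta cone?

(2.0, 1.5)

The magenta cone started near (8.2, 5.2) and ended near (10.2, 6.7).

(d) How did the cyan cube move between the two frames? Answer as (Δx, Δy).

(-0.1, 2.8)

The cyan cube started near (0.9, 4.6) and ended near (0.8, 7.4).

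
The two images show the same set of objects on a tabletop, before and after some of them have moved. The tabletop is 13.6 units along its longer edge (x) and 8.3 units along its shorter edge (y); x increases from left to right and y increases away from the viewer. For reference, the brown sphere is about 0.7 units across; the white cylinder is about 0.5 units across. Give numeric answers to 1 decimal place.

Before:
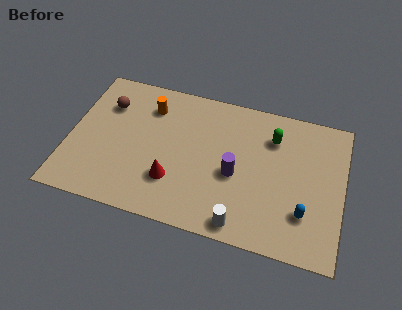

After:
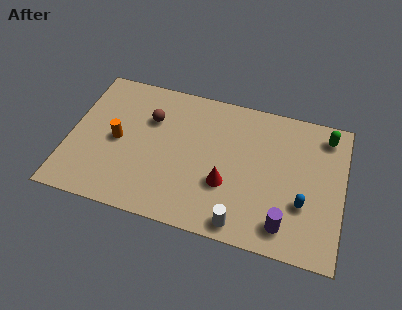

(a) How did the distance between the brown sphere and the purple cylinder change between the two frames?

+1.2

They were about 7.0 units apart before and 8.2 after — 1.2 units further apart.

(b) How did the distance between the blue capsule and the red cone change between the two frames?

-2.7

They were about 6.5 units apart before and 3.8 after — 2.7 units closer together.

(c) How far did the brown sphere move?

2.2

The brown sphere moved from about (1.7, 6.0) to (3.9, 5.7), a distance of √(2.2² + 0.3²) ≈ 2.2.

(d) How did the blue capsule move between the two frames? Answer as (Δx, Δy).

(-0.1, 0.5)

The blue capsule was at about (11.8, 2.3) and moved to about (11.7, 2.8).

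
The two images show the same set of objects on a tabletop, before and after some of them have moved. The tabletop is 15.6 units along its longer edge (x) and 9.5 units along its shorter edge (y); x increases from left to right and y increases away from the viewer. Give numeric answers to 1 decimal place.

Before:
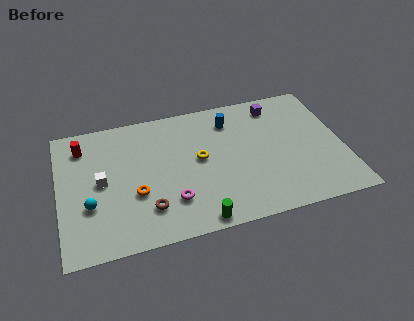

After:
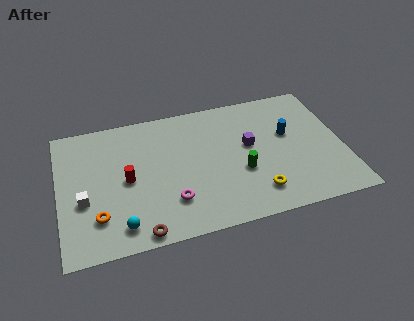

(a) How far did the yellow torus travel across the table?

4.3

The yellow torus was near (7.7, 5.1) before and (10.6, 1.9) after, so it travelled √(2.9² + 3.2²) ≈ 4.3 units.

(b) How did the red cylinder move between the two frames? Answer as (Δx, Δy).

(2.3, -3.0)

The red cylinder was at about (1.4, 7.6) and moved to about (3.7, 4.6).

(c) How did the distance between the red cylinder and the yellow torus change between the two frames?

+0.6

The distance was about 6.8 in the first image and 7.4 in the second, so they moved 0.6 units further apart.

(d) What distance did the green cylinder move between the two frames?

3.8

From (7.3, 0.8) to (9.9, 3.6), the green cylinder covered √(2.6² + 2.8²) ≈ 3.8 units.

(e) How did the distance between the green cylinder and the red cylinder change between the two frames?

-2.7

The distance was about 9.0 in the first image and 6.3 in the second, so they moved 2.7 units closer together.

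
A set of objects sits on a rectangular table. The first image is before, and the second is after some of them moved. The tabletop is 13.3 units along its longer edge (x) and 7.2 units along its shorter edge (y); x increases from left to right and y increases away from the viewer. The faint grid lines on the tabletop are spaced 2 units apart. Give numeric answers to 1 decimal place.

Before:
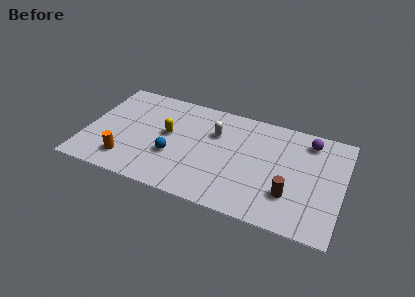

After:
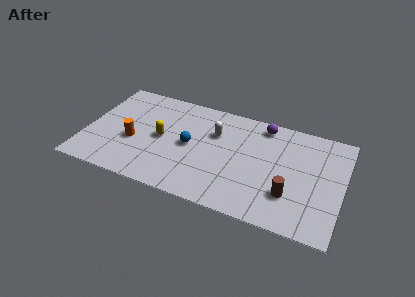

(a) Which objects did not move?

the white capsule and the brown cylinder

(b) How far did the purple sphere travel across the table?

2.4

The purple sphere was near (11.4, 6.0) before and (9.0, 6.3) after, so it travelled √(2.4² + 0.3²) ≈ 2.4 units.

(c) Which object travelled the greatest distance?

the purple sphere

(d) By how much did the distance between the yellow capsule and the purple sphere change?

-1.7

Before: roughly 7.5 units apart; after: 5.8. That's 1.7 units closer together.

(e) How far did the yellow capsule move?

0.5

From (4.2, 4.0) to (3.9, 3.6), the yellow capsule covered √(0.3² + 0.4²) ≈ 0.5 units.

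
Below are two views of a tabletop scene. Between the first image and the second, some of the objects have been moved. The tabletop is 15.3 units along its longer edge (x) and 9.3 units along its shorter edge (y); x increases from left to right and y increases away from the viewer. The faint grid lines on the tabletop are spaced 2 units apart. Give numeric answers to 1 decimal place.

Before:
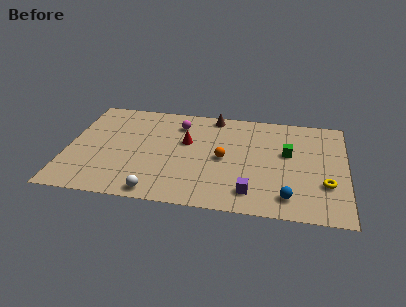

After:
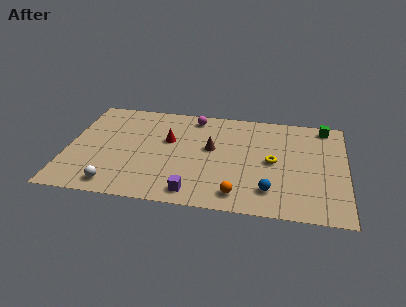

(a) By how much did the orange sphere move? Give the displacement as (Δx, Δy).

(0.9, -3.1)

The orange sphere was at about (8.6, 4.5) and moved to about (9.5, 1.4).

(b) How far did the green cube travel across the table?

3.4

The green cube moved from about (12.1, 5.5) to (14.1, 8.3), a distance of √(2.0² + 2.8²) ≈ 3.4.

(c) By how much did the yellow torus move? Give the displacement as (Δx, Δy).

(-2.9, 1.6)

The yellow torus was at about (14.2, 3.0) and moved to about (11.3, 4.6).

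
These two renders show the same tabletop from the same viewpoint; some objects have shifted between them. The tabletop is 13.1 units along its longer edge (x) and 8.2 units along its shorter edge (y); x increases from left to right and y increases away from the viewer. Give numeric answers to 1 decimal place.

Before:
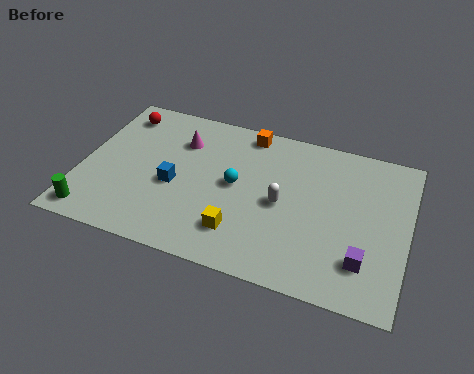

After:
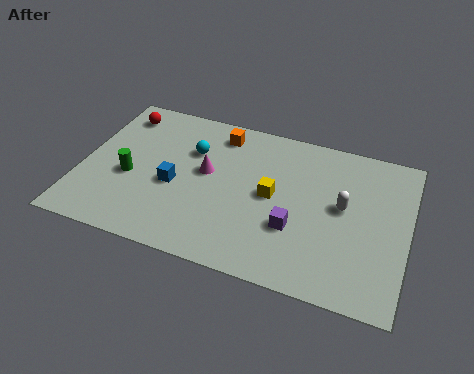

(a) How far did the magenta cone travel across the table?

1.8

From (3.8, 6.0) to (5.0, 4.6), the magenta cone covered √(1.2² + 1.4²) ≈ 1.8 units.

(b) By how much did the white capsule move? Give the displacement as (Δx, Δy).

(2.4, 0.6)

The white capsule was at about (8.1, 3.9) and moved to about (10.5, 4.5).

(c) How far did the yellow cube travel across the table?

2.5

The yellow cube moved from about (6.6, 1.9) to (7.7, 4.2), a distance of √(1.1² + 2.3²) ≈ 2.5.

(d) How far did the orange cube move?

1.2

The orange cube was near (6.4, 7.3) before and (5.3, 6.9) after, so it travelled √(1.1² + 0.4²) ≈ 1.2 units.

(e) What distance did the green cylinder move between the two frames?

2.7

From (0.8, 1.0) to (2.0, 3.4), the green cylinder covered √(1.2² + 2.4²) ≈ 2.7 units.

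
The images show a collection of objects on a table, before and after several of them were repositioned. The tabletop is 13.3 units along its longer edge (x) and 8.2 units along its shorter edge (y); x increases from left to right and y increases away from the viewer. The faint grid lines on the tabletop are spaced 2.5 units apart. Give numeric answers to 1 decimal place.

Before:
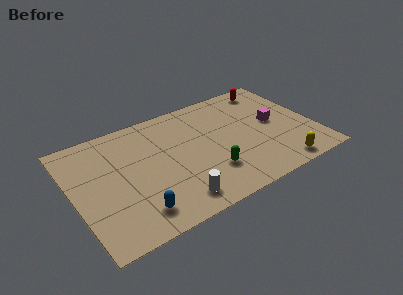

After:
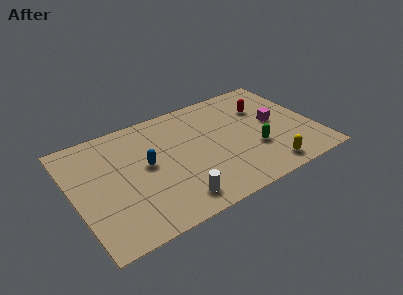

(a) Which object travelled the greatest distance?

the blue capsule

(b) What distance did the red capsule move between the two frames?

1.6

The red capsule was near (11.5, 7.1) before and (10.8, 5.7) after, so it travelled √(0.7² + 1.4²) ≈ 1.6 units.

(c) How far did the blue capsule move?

3.1

The blue capsule moved from about (3.0, 1.5) to (4.0, 4.4), a distance of √(1.0² + 2.9²) ≈ 3.1.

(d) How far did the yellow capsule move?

0.7

The yellow capsule was near (10.9, 0.9) before and (10.2, 1.1) after, so it travelled √(0.7² + 0.2²) ≈ 0.7 units.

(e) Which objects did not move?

the magenta cube and the white cylinder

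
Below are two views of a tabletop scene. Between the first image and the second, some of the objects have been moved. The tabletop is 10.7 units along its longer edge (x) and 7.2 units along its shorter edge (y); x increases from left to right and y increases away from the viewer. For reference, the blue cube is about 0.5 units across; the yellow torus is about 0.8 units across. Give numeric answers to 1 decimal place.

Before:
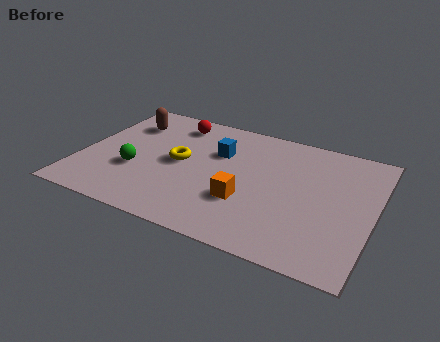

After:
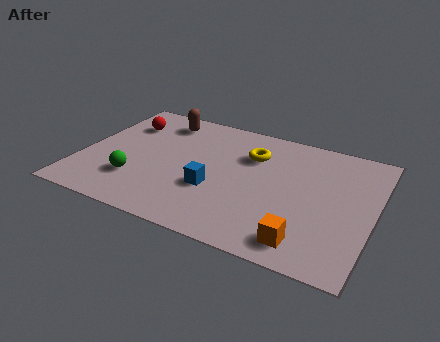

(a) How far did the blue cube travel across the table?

2.2

The blue cube was near (4.9, 4.8) before and (5.0, 2.6) after, so it travelled √(0.1² + 2.2²) ≈ 2.2 units.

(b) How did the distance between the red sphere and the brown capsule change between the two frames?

-0.3

They were about 1.8 units apart before and 1.5 after — 0.3 units closer together.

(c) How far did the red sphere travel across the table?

1.9

The red sphere moved from about (3.1, 6.0) to (1.3, 5.3), a distance of √(1.8² + 0.7²) ≈ 1.9.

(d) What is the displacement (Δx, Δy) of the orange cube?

(2.3, -1.3)

The orange cube was at about (6.2, 2.4) and moved to about (8.5, 1.1).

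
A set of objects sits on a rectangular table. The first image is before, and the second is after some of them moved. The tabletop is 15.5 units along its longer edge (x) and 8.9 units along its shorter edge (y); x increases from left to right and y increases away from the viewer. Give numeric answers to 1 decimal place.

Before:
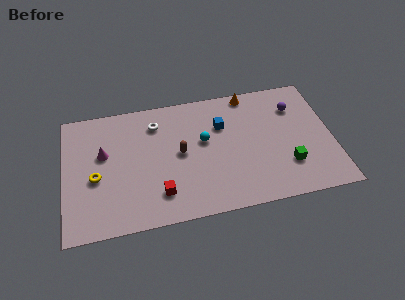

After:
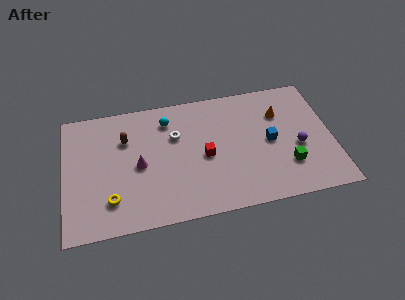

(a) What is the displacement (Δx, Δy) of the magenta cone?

(2.0, -1.2)

The magenta cone started near (2.3, 5.4) and ended near (4.3, 4.2).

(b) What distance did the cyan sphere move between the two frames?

2.8

The cyan sphere was near (8.1, 5.2) before and (6.1, 7.1) after, so it travelled √(2.0² + 1.9²) ≈ 2.8 units.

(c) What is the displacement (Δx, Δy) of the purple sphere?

(0.0, -2.9)

The purple sphere started near (13.5, 6.6) and ended near (13.5, 3.7).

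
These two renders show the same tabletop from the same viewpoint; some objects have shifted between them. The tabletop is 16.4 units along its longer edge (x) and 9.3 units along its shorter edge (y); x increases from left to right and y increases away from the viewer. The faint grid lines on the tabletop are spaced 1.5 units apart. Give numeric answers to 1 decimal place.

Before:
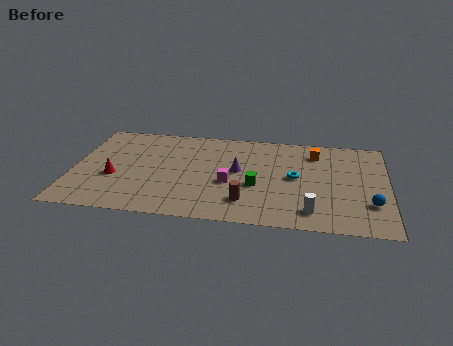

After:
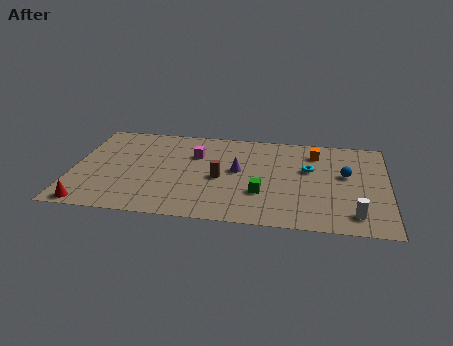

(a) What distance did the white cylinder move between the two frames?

2.2

The white cylinder moved from about (12.5, 1.6) to (14.7, 1.6), a distance of √(2.2² + 0.0²) ≈ 2.2.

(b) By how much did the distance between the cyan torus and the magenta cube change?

+2.5

The distance was about 3.5 in the first image and 6.0 in the second, so they moved 2.5 units further apart.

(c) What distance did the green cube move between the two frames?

0.8

From (9.6, 3.7) to (9.9, 3.0), the green cube covered √(0.3² + 0.7²) ≈ 0.8 units.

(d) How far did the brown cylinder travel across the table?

2.5

From (9.1, 2.1) to (7.7, 4.2), the brown cylinder covered √(1.4² + 2.1²) ≈ 2.5 units.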